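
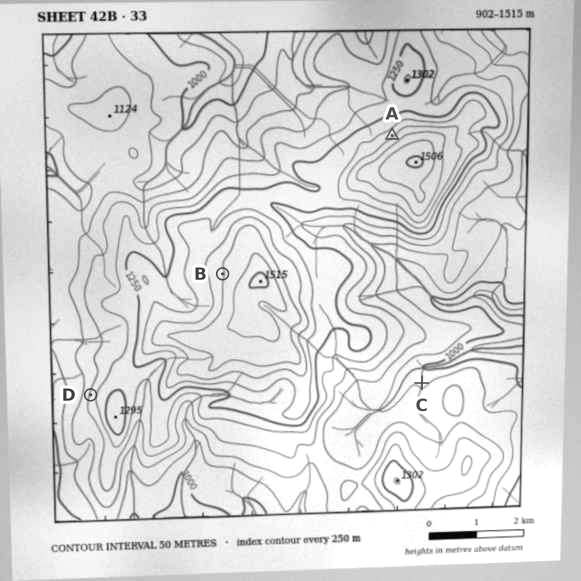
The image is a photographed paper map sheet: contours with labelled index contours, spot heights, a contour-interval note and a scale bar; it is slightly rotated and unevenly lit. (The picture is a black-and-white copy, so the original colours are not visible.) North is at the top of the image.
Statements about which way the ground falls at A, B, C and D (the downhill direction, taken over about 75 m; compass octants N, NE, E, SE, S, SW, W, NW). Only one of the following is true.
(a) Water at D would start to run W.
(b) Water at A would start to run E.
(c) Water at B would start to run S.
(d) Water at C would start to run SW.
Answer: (a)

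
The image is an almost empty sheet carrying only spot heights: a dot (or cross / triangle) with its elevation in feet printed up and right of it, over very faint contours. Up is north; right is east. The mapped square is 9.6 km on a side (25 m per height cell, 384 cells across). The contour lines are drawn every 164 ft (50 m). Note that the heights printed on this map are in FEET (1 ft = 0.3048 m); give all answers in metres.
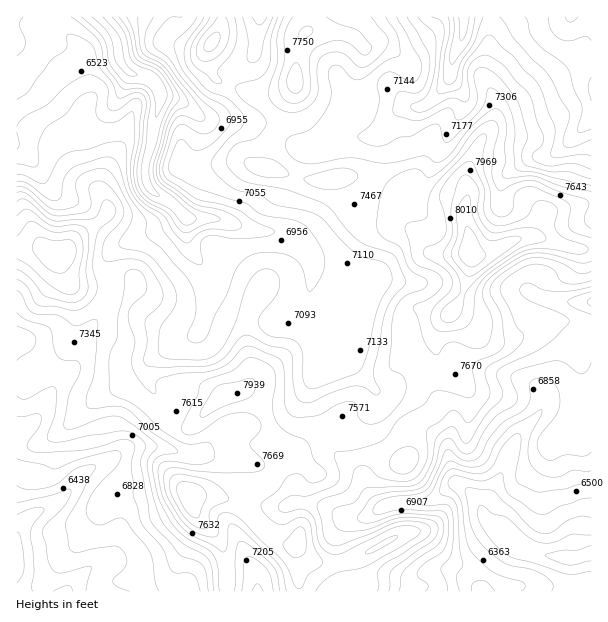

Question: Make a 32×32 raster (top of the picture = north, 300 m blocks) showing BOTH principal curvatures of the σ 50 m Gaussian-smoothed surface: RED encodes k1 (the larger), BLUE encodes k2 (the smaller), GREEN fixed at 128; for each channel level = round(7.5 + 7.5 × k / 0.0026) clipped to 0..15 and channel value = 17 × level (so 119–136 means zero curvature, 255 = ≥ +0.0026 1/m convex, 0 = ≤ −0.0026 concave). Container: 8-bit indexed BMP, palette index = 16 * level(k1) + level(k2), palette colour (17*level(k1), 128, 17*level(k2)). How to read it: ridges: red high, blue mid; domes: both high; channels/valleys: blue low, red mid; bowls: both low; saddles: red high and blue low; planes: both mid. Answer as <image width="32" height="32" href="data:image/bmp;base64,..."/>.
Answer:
<image width="32" height="32" href="data:image/bmp;base64,Qk02CAAAAAAAADYEAAAoAAAAIAAAACAAAAABAAgAAAAAAAAEAAATCwAAEwsAAAABAAAAAAAAAIAAABGAAAAigAAAM4AAAESAAABVgAAAZoAAAHeAAACIgAAAmYAAAKqAAAC7gAAAzIAAAN2AAADugAAA/4AAAACAEQARgBEAIoARADOAEQBEgBEAVYARAGaAEQB3gBEAiIARAJmAEQCqgBEAu4ARAMyAEQDdgBEA7oARAP+AEQAAgCIAEYAiACKAIgAzgCIARIAiAFWAIgBmgCIAd4AiAIiAIgCZgCIAqoAiALuAIgDMgCIA3YAiAO6AIgD/gCIAAIAzABGAMwAigDMAM4AzAESAMwBVgDMAZoAzAHeAMwCIgDMAmYAzAKqAMwC7gDMAzIAzAN2AMwDugDMA/4AzAACARAARgEQAIoBEADOARABEgEQAVYBEAGaARAB3gEQAiIBEAJmARACqgEQAu4BEAMyARADdgEQA7oBEAP+ARAAAgFUAEYBVACKAVQAzgFUARIBVAFWAVQBmgFUAd4BVAIiAVQCZgFUAqoBVALuAVQDMgFUA3YBVAO6AVQD/gFUAAIBmABGAZgAigGYAM4BmAESAZgBVgGYAZoBmAHeAZgCIgGYAmYBmAKqAZgC7gGYAzIBmAN2AZgDugGYA/4BmAACAdwARgHcAIoB3ADOAdwBEgHcAVYB3AGaAdwB3gHcAiIB3AJmAdwCqgHcAu4B3AMyAdwDdgHcA7oB3AP+AdwAAgIgAEYCIACKAiAAzgIgARICIAFWAiABmgIgAd4CIAIiAiACZgIgAqoCIALuAiADMgIgA3YCIAO6AiAD/gIgAAICZABGAmQAigJkAM4CZAESAmQBVgJkAZoCZAHeAmQCIgJkAmYCZAKqAmQC7gJkAzICZAN2AmQDugJkA/4CZAACAqgARgKoAIoCqADOAqgBEgKoAVYCqAGaAqgB3gKoAiICqAJmAqgCqgKoAu4CqAMyAqgDdgKoA7oCqAP+AqgAAgLsAEYC7ACKAuwAzgLsARIC7AFWAuwBmgLsAd4C7AIiAuwCZgLsAqoC7ALuAuwDMgLsA3YC7AO6AuwD/gLsAAIDMABGAzAAigMwAM4DMAESAzABVgMwAZoDMAHeAzACIgMwAmYDMAKqAzAC7gMwAzIDMAN2AzADugMwA/4DMAACA3QARgN0AIoDdADOA3QBEgN0AVYDdAGaA3QB3gN0AiIDdAJmA3QCqgN0Au4DdAMyA3QDdgN0A7oDdAP+A3QAAgO4AEYDuACKA7gAzgO4ARIDuAFWA7gBmgO4Ad4DuAIiA7gCZgO4AqoDuALuA7gDMgO4A3YDuAO6A7gD/gO4AAID/ABGA/wAigP8AM4D/AESA/wBVgP8AZoD/AHeA/wCIgP8AmYD/AKqA/wC7gP8AzID/AN2A/wDugP8A/4D/AJanhoSYmJeHmHWF6ZZzhsiHhoaol4WXqIaFt7iot7eodZeoloSGh3aXhmTmhWOFt6e2t6aFhXSElqenlpaEdIWFl4iXl4Z2doaVhdaClte4tnSm6Pioh6aVhoZzgpSFhYOol4eYhoaXhqfolIPnpci3dISDt/n52YZ1hHSYqYaHhHKFp6iHhYaG6aaTxqVjlKN0hYJwkYLFt3OGhpeXh4enl4OFqJeFhbjqt6aWt5eFpoaXlZSDs5Cjg4Wol4eHh4aXp3KFl4WW6KiWlpaWpoaouJaFt8q5dWGmpJaXmIeHp5aWloRyhbWjgXOFhoaYmJeFhoaWqMmUtMiWcqeoh5iWx7iHl5ZjhKW4hYaXl6iXl4aYl4eGppO1uIZylrmXmIV0p7iGdoa3p6fHdHWGloaXh4eHl5eGl5S3doaSlpenmIWGmLeWt6Z3dbfIp6eWhYaoqIaGl5iHhrinuKZ0l5eYh4WHl6i4lainpqinmJh2dIaXlIaGh4aoqJeGhXWHl5iXhnWHp5aElpaGlqepqIZ1dnaGqIeHmJeVhHV2hoeYhoaohoaYqIZ1dWV1t5eXp4Z3d3aXh4eWdZiop5eHh5eFhZaWhpenhnZ3dnamhXWGh4eHhZeHhraWl5iGl5iHmKeXdaWEl5aHh4aGhqeWdnd3h4eFl6imyMmWmIWXp6amdaeoyZWGqKiXh4Z2h8iXhoeId4aFp5Z11aV0dXWUk4KGl6enhJa5qIaHhYeGqKeGh4eHdmWUhGSU1nRzdYamuKeoqbhzlaeWh4WFl4eXl4eGh4aGdYa5xcjZ55ZkdKXIl7i4yIV0hIanosm4loaGhoaGh5iXlaeEpte0+Pfn1re4toW21aimt6ZgkXCClIV1doeoh5iXhnPHxmN1paaFdOiEY3OmycaUkJOmlpaXl4eHlod3h5eFlse2c4WXuce3x4KGp7i3hIClx6eXl4aGl6iol4aHmJSnp9mTtcmnhpeVdZeXqMeUoOunlpeoyMimlqe4p5eXp4O4xnWSk3SXhoWHh4aGt8eA16eVp6mHlnV1dYV2dnaWhIXnhod0hHOWl4iIh4aX6IDHuISGlpaGh4d2doaGl6engsjIl5eYhYOHh4eXlpT4gLW0cnSFhoaVhoeHmIaFc8eUhdeXh3eYlXd3h5i4kujCcJKnlrinpsmmhoaHl4SkkaSEx5eXh4eXh4eHh7eVcHCFqMe2loWX6Yd1lZV0l8mCgcmoh4eHh5aHh4eHxmCyprW4x5WFZIbWhWWGyZW3qZaQyZeHh4eHmIaHh6fIgJbKt6X6uJaCl7inpreouJeHt3Clp4d3d4aXl5iouIFxtpeXdJXoloGXqamXl5iXh4bIkaS3h4eHdZc="/>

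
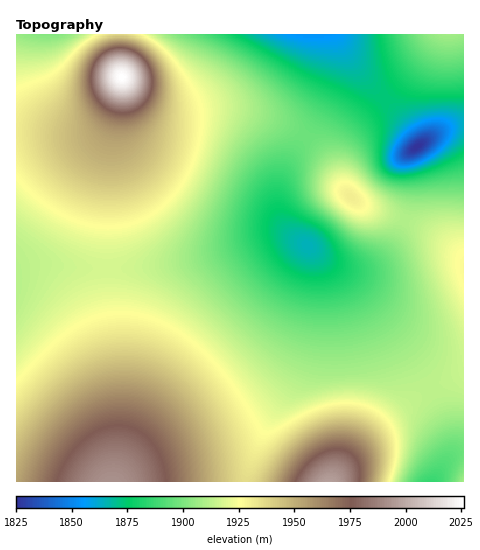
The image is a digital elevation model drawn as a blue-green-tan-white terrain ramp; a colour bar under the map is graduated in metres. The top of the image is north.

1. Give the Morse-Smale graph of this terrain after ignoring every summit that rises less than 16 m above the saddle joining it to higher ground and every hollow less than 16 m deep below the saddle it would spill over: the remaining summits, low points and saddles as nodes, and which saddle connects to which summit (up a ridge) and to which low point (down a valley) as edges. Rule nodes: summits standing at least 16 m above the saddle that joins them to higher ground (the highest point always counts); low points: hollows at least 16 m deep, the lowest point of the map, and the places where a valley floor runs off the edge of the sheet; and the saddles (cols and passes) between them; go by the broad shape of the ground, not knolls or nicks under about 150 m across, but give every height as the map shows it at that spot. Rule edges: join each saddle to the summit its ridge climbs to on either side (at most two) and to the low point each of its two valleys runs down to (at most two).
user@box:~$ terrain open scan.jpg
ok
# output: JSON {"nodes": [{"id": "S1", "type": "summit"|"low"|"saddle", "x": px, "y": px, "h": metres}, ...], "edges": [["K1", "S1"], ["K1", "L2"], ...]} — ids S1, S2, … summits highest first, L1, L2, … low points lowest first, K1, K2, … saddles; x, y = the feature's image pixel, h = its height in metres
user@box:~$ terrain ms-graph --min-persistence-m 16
{"nodes": [
{"id": "S1", "type": "summit", "x": 122, "y": 77, "h": 2026},
{"id": "S2", "type": "summit", "x": 329, "y": 481, "h": 1997},
{"id": "S3", "type": "summit", "x": 111, "y": 480, "h": 1992},
{"id": "S4", "type": "summit", "x": 351, "y": 197, "h": 1931},
{"id": "S5", "type": "summit", "x": 449, "y": 35, "h": 1908},
{"id": "L1", "type": "low", "x": 417, "y": 147, "h": 1825},
{"id": "L2", "type": "low", "x": 312, "y": 35, "h": 1854},
{"id": "L3", "type": "low", "x": 307, "y": 245, "h": 1865},
{"id": "L4", "type": "low", "x": 431, "y": 481, "h": 1886},
{"id": "L5", "type": "low", "x": 49, "y": 35, "h": 1901},
{"id": "K1", "type": "saddle", "x": 18, "y": 131, "h": 1931},
{"id": "K2", "type": "saddle", "x": 108, "y": 269, "h": 1917},
{"id": "K3", "type": "saddle", "x": 432, "y": 389, "h": 1913},
{"id": "K4", "type": "saddle", "x": 405, "y": 220, "h": 1910},
{"id": "K5", "type": "saddle", "x": 306, "y": 137, "h": 1897},
{"id": "K6", "type": "saddle", "x": 385, "y": 99, "h": 1873}],
"edges": [["K1", "S1"], ["K1", "L3"], ["K1", "L5"], ["K2", "S1"], ["K2", "S3"], ["K2", "L3"], ["K3", "S2"], ["K3", "L3"], ["K3", "L4"], ["K4", "S4"], ["K4", "L1"], ["K4", "L3"], ["K5", "S1"], ["K5", "S4"], ["K5", "L2"], ["K5", "L3"], ["K6", "S4"], ["K6", "S5"], ["K6", "L1"], ["K6", "L2"]]}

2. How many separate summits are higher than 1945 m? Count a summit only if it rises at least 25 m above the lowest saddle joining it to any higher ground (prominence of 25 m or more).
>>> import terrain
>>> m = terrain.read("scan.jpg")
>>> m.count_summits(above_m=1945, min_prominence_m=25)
1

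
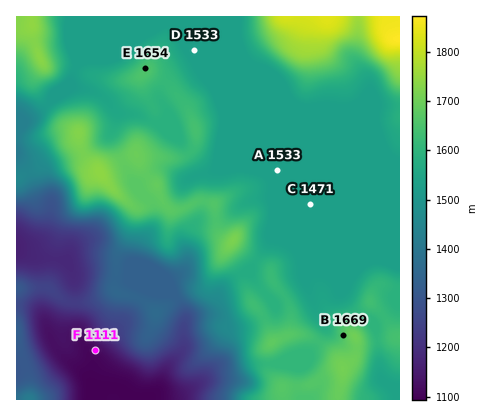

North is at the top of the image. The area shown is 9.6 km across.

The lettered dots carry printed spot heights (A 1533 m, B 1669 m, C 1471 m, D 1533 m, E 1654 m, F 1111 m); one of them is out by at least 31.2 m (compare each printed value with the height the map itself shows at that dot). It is C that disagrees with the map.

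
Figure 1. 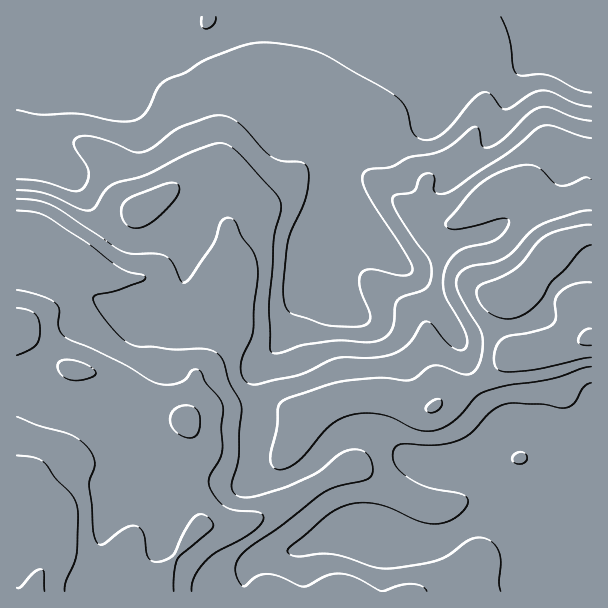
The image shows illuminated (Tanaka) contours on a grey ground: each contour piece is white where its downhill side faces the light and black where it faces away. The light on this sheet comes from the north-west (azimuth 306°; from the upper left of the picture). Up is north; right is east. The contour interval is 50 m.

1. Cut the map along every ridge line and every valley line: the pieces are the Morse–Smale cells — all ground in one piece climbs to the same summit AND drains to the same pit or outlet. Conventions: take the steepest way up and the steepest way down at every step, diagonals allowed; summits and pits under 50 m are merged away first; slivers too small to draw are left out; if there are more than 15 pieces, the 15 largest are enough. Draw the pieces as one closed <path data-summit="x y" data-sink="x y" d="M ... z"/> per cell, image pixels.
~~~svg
<path data-summit="35 591" data-sink="591 65" d="M591 16l-575 1 1 575 135 0 18-29 30-37 37 0 21-8 30-14 6-6-7-20-23 3-14-4 6-33 2-25-4-44 5-10 19-21 12-30 8-11 10-9 17-37 11-27 0-50 37 60 22 20 10 6 12-2 17-12 18-10 34-8 29-18 30-14 8-7 6-10 1-18-24-33-22-23-4-7 0-11 8-21 9-10 13-8 11 0 27 12 13 0z"/><path data-summit="591 338" data-sink="591 65" d="M551 54l-11 0-13 8-13 18-4 13 0 11 4 7 22 23 24 33-1 18-6 10-8 7-30 14-29 18-34 8-18 10-17 12-12 2-10-6-22-20-37-60 0 50-11 27-17 37-14 15-16 35-19 21-5 10 4 44-7 59 13 3 21-3-2-20 17-32 8-10 24-13 22-6 32 0 30 11 13 1 18-13 33-14 32-26 55-8 25-12 0-270-14 0z"/><path data-summit="35 591" data-sink="591 467" d="M528 424l-19 2-9 4-8 8-17 21 0 6 7 11-35-1-36-15-24-21-15-7-19 0-9 2-8 5-22 23-26 15 0 5 6 12 0 4-6 6-30 14-21 8-37 0-30 37-18 28 439 1 1-134-22-10-28-20z"/><path data-summit="591 338" data-sink="591 467" d="M591 337l-36 13-43 6-32 26-33 14-18 13-13-1-30-11-32 0-22 6-24 13-8 10-17 32 0 10 3 9 13-5 15-10 22-23 17-7 24 1 10 6 24 21 42 16 29 0-7-11 0-6 25-29 15-6 13 0 11 3 31 21 21 9z"/>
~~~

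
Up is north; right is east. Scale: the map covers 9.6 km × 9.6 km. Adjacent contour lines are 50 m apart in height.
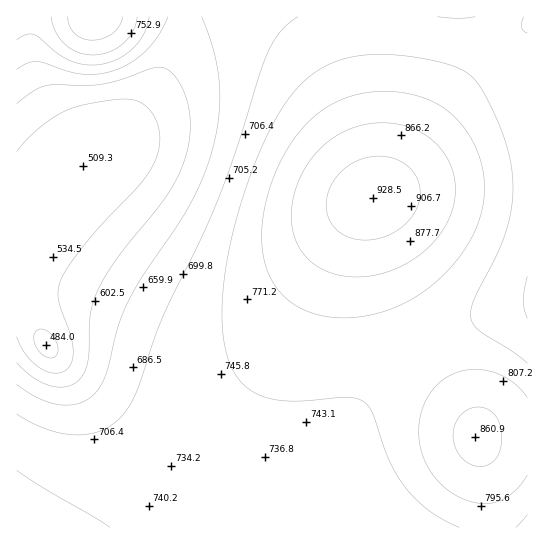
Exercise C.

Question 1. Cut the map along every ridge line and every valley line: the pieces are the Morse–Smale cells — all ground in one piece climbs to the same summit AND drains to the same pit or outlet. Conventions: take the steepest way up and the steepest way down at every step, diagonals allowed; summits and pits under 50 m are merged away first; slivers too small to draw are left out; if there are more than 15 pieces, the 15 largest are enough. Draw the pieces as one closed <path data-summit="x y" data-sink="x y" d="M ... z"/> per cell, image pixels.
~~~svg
<path data-summit="373 198" data-sink="46 345" d="M527 16l-346 1-2 21-10 27-9 17-40 57-13 12-33 22-28 30-13 4-17 0 1 321 339-1-5-10-7-24-1-35 4-21 6-19 20-32 25-25 33-22 38-18 29-9 30-6z"/><path data-summit="475 437" data-sink="46 345" d="M527 307l-29 5-29 9-38 18-33 22-25 25-20 32-6 19-4 21 0 25 2 16 12 29 171-1z"/><path data-summit="90 17" data-sink="46 345" d="M181 16l-165 1 1 190 16 0 13-4 28-30 33-22 13-12 40-57 9-17 10-27z"/>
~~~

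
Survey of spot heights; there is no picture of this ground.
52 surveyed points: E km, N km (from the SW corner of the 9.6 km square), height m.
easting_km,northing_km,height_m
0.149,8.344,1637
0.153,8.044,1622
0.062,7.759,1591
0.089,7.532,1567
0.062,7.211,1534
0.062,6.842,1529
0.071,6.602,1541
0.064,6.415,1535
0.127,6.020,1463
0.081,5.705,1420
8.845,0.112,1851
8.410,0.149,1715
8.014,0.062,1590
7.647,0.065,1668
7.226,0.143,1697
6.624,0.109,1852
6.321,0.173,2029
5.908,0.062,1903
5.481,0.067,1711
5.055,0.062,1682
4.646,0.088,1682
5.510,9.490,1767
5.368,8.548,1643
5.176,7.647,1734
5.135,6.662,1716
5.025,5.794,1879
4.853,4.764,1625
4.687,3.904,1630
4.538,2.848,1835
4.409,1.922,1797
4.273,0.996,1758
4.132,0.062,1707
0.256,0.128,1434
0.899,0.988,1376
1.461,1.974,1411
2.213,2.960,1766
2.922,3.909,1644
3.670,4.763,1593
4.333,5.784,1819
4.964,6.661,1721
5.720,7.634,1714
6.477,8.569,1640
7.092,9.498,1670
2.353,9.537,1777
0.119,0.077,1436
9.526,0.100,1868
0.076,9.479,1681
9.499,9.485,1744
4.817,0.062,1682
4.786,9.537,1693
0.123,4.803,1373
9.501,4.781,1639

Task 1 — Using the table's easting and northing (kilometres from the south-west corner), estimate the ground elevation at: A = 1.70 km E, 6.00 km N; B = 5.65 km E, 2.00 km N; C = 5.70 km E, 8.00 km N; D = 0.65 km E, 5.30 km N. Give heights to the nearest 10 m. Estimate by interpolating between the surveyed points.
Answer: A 1590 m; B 1850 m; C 1650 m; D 1470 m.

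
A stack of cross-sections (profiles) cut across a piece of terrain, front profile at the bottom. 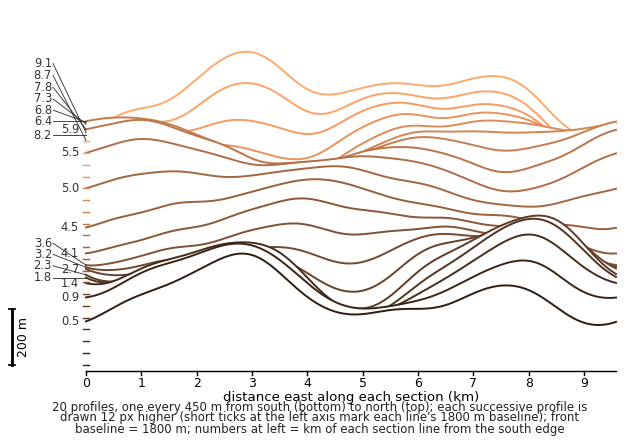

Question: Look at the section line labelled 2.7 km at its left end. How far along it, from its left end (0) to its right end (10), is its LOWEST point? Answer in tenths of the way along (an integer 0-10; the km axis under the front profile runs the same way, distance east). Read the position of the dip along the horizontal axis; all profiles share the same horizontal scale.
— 5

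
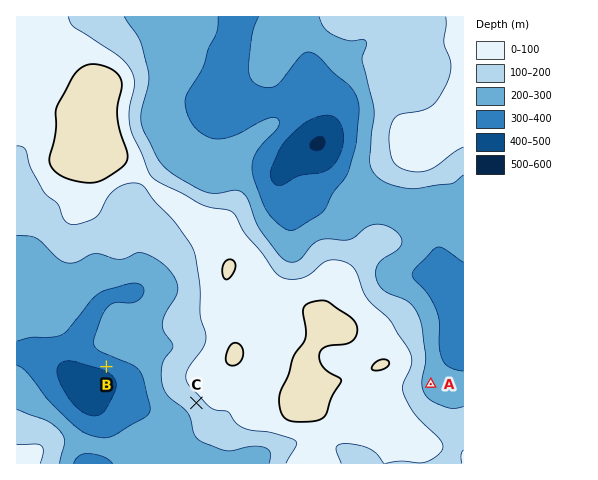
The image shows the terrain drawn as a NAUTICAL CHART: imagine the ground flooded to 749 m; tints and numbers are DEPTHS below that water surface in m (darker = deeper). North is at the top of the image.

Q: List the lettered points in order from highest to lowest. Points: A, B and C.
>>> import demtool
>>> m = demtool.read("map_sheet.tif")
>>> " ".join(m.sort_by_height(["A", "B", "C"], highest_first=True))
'C A B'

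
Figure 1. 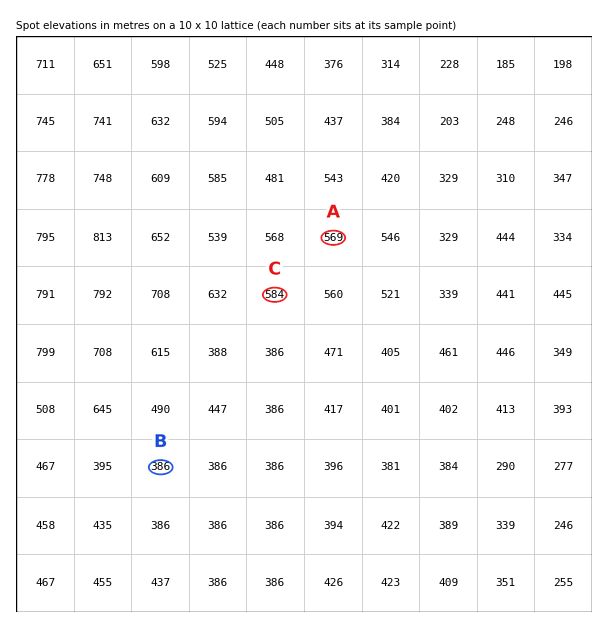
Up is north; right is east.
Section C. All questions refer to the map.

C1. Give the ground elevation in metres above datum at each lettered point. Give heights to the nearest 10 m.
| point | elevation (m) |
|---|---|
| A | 570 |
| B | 390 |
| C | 580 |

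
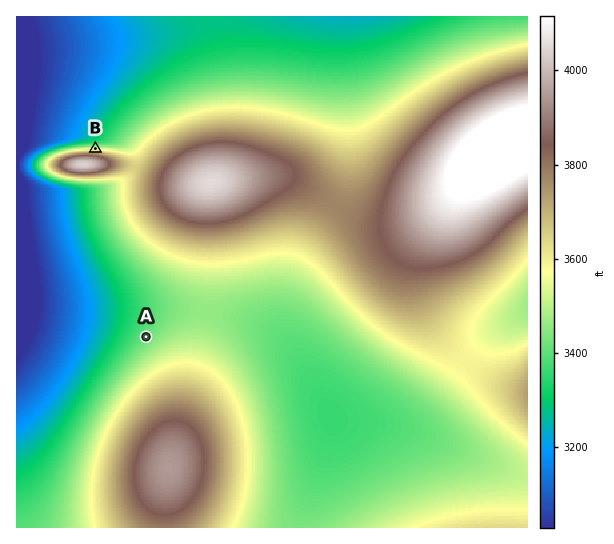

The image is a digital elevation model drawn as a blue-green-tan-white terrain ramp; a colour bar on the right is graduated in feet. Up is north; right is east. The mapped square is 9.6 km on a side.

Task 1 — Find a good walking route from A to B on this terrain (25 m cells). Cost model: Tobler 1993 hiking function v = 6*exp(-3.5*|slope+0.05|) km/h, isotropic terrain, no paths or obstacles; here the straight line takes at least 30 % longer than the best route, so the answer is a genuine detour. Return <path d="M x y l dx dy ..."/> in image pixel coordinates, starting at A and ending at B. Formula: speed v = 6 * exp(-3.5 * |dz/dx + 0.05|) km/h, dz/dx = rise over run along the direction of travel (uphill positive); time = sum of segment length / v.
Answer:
<path d="M146 337l0-76-15-30 0-57-6-13-3-3-19-9-8 0"/>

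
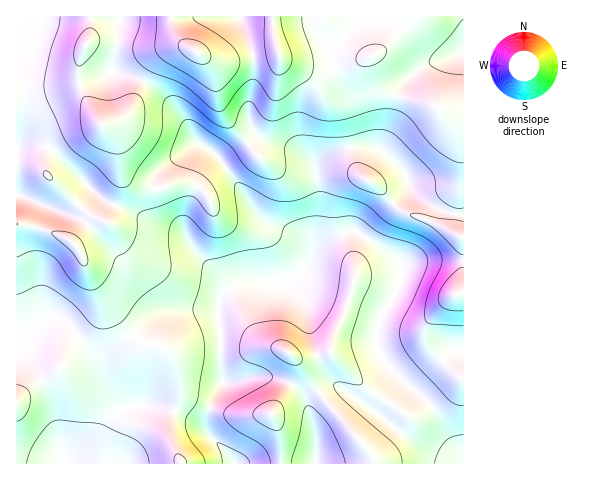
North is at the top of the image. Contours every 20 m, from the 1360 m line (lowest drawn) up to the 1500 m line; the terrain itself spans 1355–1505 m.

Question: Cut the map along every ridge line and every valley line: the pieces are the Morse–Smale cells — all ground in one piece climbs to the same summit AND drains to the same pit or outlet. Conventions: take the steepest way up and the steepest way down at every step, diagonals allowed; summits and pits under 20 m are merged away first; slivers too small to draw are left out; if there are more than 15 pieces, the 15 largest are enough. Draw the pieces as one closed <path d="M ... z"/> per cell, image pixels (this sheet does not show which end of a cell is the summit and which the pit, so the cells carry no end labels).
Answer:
<path d="M463 16l-447 1 1 447 217 0-6-10-22-24 0-11 5-15 13-21-3-9 0-41-3-21 2-13 9-9 20-8 28 2 13-2 16-15 13-20 11-8 18-7 8 0 7 3 39 30-4 23-20 38-2 20 5 10 13 16 37 33 19 35 14 14z"/><path d="M356 232l-15 2-16 8-10 10-9 15-21 17-36-2-20 8-9 9-2 13 3 21 0 41 3 9-13 21-5 15 0 11 29 34 46-1-1-29-8-21 22-35 2-16-3-5 10 10 19 30 49 56 4 11 89-1 0-8-14-15-19-35-37-33-16-23 0-23 20-38 4-23-12-11z"/><path d="M295 359l1 12-2 7-22 35 8 21 1 29 93 1-3-11-49-56-19-30z"/>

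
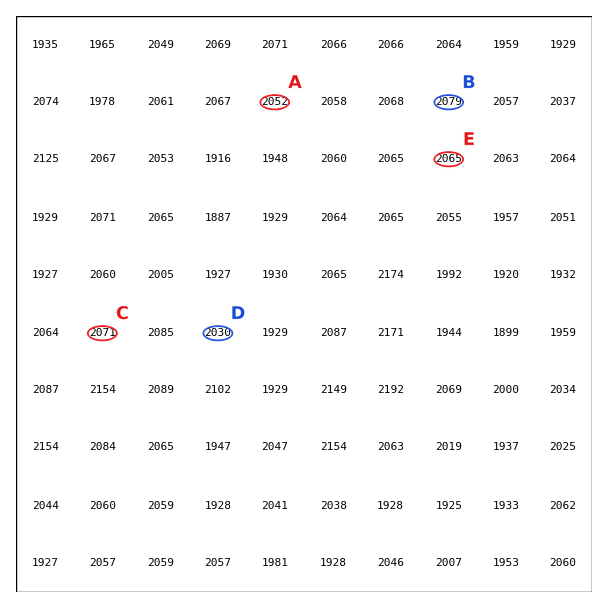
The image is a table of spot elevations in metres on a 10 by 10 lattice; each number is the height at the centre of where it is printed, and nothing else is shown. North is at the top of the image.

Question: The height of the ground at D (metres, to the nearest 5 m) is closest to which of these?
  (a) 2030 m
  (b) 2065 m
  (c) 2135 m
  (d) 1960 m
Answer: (a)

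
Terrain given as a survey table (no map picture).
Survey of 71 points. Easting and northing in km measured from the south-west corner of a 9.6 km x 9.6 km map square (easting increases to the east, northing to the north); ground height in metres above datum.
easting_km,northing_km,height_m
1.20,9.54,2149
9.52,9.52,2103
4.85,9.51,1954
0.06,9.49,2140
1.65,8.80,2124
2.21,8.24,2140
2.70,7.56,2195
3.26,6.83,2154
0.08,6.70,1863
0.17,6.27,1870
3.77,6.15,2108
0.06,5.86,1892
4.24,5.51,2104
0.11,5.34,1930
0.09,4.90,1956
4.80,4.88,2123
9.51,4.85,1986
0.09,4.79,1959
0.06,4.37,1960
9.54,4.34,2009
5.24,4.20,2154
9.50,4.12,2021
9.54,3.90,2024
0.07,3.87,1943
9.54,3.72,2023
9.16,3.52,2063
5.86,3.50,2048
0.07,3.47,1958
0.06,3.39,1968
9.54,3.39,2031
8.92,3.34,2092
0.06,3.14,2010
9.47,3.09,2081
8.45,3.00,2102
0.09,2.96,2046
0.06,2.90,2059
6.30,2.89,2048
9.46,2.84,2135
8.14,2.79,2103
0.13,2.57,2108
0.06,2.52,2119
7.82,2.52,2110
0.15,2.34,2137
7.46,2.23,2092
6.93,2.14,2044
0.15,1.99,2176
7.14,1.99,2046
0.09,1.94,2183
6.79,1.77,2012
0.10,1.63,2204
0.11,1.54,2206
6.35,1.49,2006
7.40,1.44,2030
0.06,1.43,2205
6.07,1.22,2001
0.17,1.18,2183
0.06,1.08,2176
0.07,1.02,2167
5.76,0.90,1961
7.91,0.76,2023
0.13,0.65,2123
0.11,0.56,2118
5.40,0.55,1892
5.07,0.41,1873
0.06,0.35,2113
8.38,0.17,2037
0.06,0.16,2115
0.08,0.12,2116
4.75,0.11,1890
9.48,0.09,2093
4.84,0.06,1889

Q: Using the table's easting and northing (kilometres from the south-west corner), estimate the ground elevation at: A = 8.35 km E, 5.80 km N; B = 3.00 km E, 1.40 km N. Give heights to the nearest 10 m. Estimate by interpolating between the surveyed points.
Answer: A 1940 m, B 2030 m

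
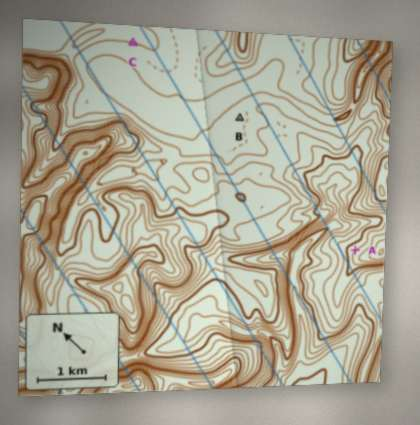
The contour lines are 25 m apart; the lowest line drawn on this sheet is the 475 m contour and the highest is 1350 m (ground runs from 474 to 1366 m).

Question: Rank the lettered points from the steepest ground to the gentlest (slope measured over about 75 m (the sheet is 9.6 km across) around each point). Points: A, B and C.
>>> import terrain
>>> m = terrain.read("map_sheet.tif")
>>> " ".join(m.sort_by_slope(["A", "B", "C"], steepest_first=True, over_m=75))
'A C B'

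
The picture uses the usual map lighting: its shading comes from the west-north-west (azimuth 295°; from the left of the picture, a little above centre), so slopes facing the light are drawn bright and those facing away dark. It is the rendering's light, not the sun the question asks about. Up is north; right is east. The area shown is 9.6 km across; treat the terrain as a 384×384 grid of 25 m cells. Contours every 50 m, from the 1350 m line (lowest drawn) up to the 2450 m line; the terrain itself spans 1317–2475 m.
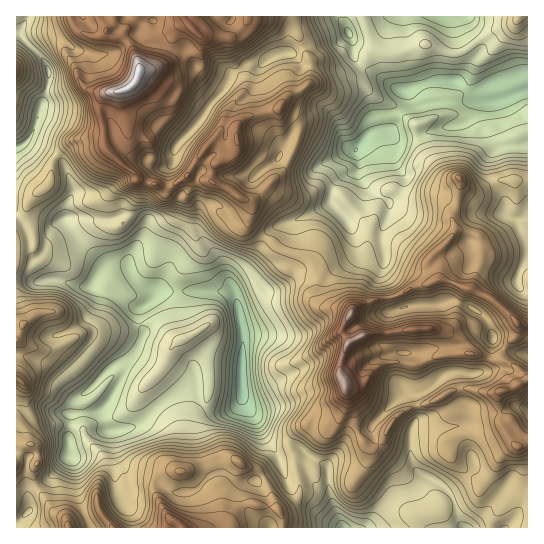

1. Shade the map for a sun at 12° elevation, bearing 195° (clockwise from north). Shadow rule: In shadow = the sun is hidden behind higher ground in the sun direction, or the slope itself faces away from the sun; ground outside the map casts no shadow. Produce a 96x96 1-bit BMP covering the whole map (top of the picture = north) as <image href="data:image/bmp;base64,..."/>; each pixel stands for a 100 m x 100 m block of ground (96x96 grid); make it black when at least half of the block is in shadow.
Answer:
<image width="96" height="96" href="data:image/bmp;base64,Qk2+BAAAAAAAAD4AAAAoAAAAYAAAAGAAAAABAAEAAAAAAIAEAAATCwAAEwsAAAIAAAAAAAAA////AAAAAAAAOD+B8AAAgAAAAAAAeH+D+EADAAAAAAAAeP+P+MAfAAAAAAAB+P+P/YA+AAAAAAAD+P8f/YJ8AAAAAAAH+f4//Z/4AAAAAAAH+fw//D/4AAAAAAAP//w/+D/4AAAAAAAH//w/+D/4AAAAAAAH//wf8A/4AAAAAAAD//wAcAP4AAAAAAAD//wD4A/4AAAAAACP//wHwD/4AAAAAACP////8H/4AAAAAAAP///////4AAAAAAAH///////AAAAAAAB////////AAGAAAAd////////AAGAAAAI////////AAGAAAAF////////AACwAAAN////////8AA4AAAcf///////+AAcAAB8f///////+AAfAAA8Pj//////OAAP4AAcHh/5///+BgAP+AAAHA/wf//+AAAH/gAACAfwP//8AAAHn//hgAdwH//8AA4DH//7wAMwH//8AB+AD///wAA4D//4AR+AB///wAAYB//4AB/AAYf/wAAIA//5AB//wAA9wAAAAH//4A//gAZ9gAAAAB//8APAAD+8fAAAAAf/+ABAAD+AfgAAAAP/4wgAAD+AEOAAHAP8A4/gAH8AAHAAPwfwAc//8n8AAH74P8fgAOf///4PgH/+P//AAGP///4fwP//n/+AAA////w///////8AAB////h////z7/8AAP///+D////gz/8AA//5/4P////gB/4AD//+fwf////gAf4AD///gH/9///AAD4AB///4f/9//+AAAwAAP//3//8//8AAAAAAH//j//8//4AAAAAAH//h//8f/AAAAAAAD//wH/8f/AAAAAAAD//8Bj8P/AAAAAAYD//+AH8H+AAAAAA4D///AH8H+AAAAADwP///gP8D+AAAAAHwf///w/8D8AAAAAD///////8B4AAAAABn////P/8AwAAAAAAD///+H/8AAAAAAAAB///4H/8AAAAAAAAA/P/gD/8AAAAAAAAAeP/gAPAAAAAAADgGM//gAOAAAAAAAPwPP//gA0AAAAA4A/wf///gB4CAAAD+H/8P///4D4CwgAH/H//P///v///wAAf/gD/v///n///4AA//gAnn///n//98AB//hADg///j///8AD+/wABAP//////8AHAf4AAAH/////84AGAf8DAAD8////8Q8ADP+DAAAMf///8A+ADD/DAAAAeH//8AeAAA/HAAAAOD//8AOAAAf8AAAAH5//8AMAAAP/ABgAD///8AAAAAP/wBgAD///8AAAAAH//AAAD///8AAAAAD//gAAf///8AAAAAB//wAA/+f/8AB/AAB//4CB/g//8ED/wAA////zwAf/8OD/wAA////jAAH/0cH/wAAf///4AAD/j8H/3gAf///wAAA/D8P/38AH///wAAAeD4P//+AB///wAAAMD4f//+AAf//wAAAADwcD/8AAD//wAA4ADwAA/8AAAN/wAH4ADwACf4AYAB/wAP4ABwDgf4J4AD/gH//ABwHN/wX4AD/gP//AAwGJ3wP4AD/gP//AA="/>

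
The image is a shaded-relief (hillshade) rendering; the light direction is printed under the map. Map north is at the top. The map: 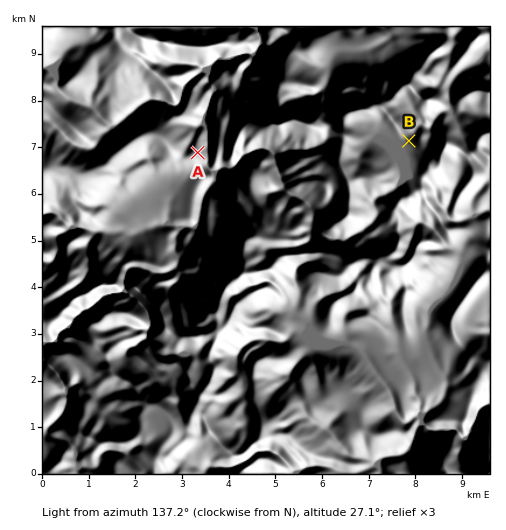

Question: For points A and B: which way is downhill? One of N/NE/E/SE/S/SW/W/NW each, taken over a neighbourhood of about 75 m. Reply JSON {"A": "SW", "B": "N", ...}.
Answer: {"A": "E", "B": "NE"}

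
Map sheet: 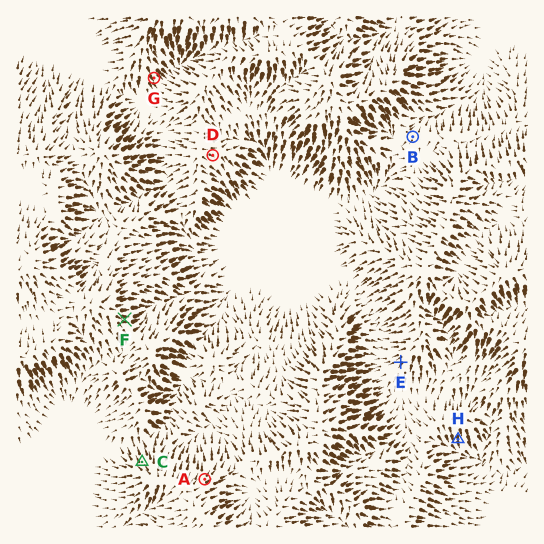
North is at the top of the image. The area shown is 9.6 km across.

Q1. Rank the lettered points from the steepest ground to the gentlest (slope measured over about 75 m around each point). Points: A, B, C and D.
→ C A D B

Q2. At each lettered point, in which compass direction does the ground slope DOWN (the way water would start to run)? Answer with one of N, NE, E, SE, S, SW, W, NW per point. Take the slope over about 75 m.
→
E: SW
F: E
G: SE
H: S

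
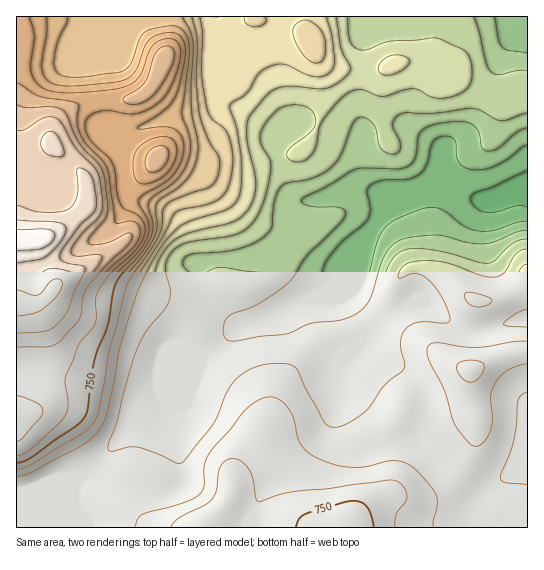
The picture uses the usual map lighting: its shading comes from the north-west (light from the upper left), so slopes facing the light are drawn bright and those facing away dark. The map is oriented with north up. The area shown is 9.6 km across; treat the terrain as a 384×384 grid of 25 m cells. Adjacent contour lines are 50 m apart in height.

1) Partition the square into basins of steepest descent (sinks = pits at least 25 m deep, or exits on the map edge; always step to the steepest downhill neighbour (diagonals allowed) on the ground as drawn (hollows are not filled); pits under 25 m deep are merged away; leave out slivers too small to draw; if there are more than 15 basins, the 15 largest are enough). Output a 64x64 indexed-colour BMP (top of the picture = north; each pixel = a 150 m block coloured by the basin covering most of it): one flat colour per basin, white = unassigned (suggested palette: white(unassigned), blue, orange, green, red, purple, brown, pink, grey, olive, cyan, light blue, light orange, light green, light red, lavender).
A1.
<image width="64" height="64" href="data:image/bmp;base64,Qk12CAAAAAAAAHYAAAAoAAAAQAAAAEAAAAABAAQAAAAAAAAIAAATCwAAEwsAABAAAAAAAAAA////ALR3HwAOf/8ALKAsACgn1gC9Z5QAS1aMAMJ34wB/f38AIr28AM++FwDox64AeLv/AIrfmACWmP8A1bDFABERERERERERERERERERERERERERESIiIiIiIiIiIiIiEREREREREREREREREREREREREREREiIiIiIiIiIiIiIRERERERERERERERERERERERERERERIiIiIiIiIiIiIhERERERERERERERERERERERERERERESIiIiIiIiIiIiERERERERERERERERERERERERERERERERERESIiIiIiIREREREREREREREREREREREREREREREREREREiIiIiIhERERERERERERERERERERERERERERERERERERIiIiIiERERERERERERERERERERERERERERERERERERESIiIiIRERERERERERERERERERERERERERERERERERERIiIiIhERERERERERERERERERERERERERERERERERERESIiIiERERERERERERERERERERERERERERERERERERERIiIiIRERERERERERERERERERERERERERERERERERERESIiIhERERERERERERERERERERERERERERERERERERERIiIiEREREREREREREREREREREREREREREREREREREREiIiIREREREREREREREREREREREREREREREREREREREiIiIhERERERERERERERERERERERERERERERERERERESIiIiERERERERERERERERERERERERERERERERERERERIiIiIREREREREREREREREREREREREREREREREREREREiIiIhERERERERERERERERERERERERERERERERERERESIiIiERERERERERERERERERERERERERERERERERERERIiIiIRERERERERERERERERERERERERERERERERERERERIiIhERERERERERERERERERERERERERERERERERERERERIiERERERERERERERERERERERERERERERERERERERERERERERERERERERERERERERERERERERERERERERERERERERERERERERERERERERERERERERERERERERERERERERERERERERERERERERERERERERERERERERERERERERERERERERERERERERERERERERERERERERERERERERERERERERERERERERERERERERERERERERERERERERERERERERERERERERERERERERERERERERERERERERERERERERERERERERERERERERERERERERERERERERERERERERERERERERERERERERERERERERERERERERERERERERERERERERERERERERERERERERERERERERERERERERERERERERERERERERERERERERERERERERERERERERERERERERERERERERERERERERERERERERERERERERERERERERERERERERERERERERERERERERERERERERERERERERERERERERERERERERERERERERERERERERERERERERERERERERERERERERERERERERERERERERERERERERERERERERERERERERERERERERERERERERERERERERERERERERERERERERERERERERERERERERERERERERERERERERERERERERERERERERERERERERERERERERERERERERERERERERERERERERERERERERERERERERERERERERERERERERERERERERERERERERERERERERERERERERERERERERERERERERERERERERERERERERERERERERERERERERERERERERERERERERERERERERERERERERERERERERERERERERERERERERERERERERERERERERERERERERERERERERERERERERERERERERERERERERERERERERERERERERERERERERERERERERERERERERERERERERERERERERERERERERERERERERERERERERERERERERERERERERERERERERERERERERERERERERERERERERERERERERERERERERERERERERERERERERERERERERERERERERERERERERERERERERERERERERERERERERERERERERERERERERERERERERERERERERERERERERERERERERERERERERERERERERERERERERERERERERERERERERERERERERERERERERERERERERERERERERERERERERERERERERERERERERERERERERERERERERERERERERERERERERERERERERERERERERERERERERERERERMzMxERERERERERERERERERERERERERERERERERERETMzMzMRERERERERERERERERERERERERERERERERERETMzMzMxERERERERERERERERERERERERERERERERERETMzMzMzEREREREREREREREREREREREREREREREREREzMzMzMzMRERERERERERERERERERERERERERERERERETMzMzMzMxERERERERERERERERERERERERERERERERERMzMzMzMzERERERERERERERERERERERERERERERERERETMzMzMzMRERERERERERERERERERERERERERERERERERMzMzMzMxEREREREREREREREREREREREREREREREREREzMzMzMz"/>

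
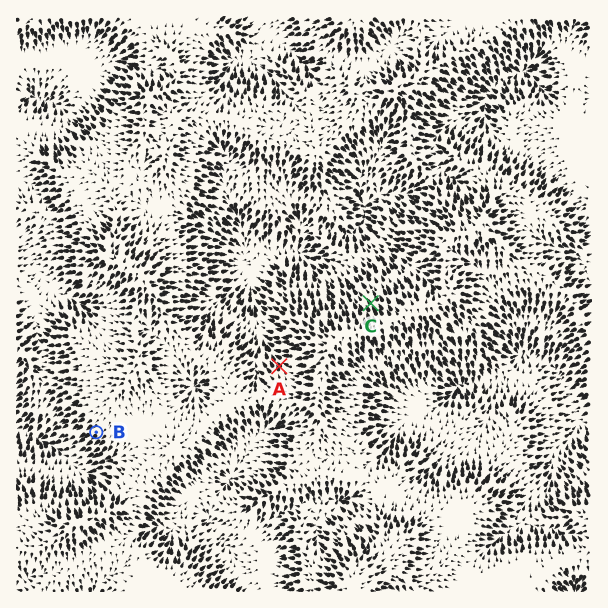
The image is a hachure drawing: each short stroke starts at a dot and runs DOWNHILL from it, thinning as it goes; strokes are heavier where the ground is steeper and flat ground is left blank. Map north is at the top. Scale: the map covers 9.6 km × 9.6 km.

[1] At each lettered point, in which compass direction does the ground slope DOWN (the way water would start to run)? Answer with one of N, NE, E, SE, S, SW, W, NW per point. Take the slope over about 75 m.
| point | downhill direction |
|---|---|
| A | NW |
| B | SW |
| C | NW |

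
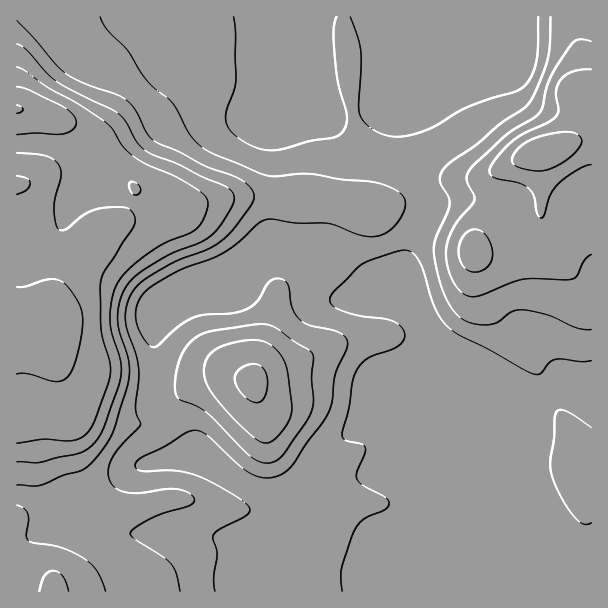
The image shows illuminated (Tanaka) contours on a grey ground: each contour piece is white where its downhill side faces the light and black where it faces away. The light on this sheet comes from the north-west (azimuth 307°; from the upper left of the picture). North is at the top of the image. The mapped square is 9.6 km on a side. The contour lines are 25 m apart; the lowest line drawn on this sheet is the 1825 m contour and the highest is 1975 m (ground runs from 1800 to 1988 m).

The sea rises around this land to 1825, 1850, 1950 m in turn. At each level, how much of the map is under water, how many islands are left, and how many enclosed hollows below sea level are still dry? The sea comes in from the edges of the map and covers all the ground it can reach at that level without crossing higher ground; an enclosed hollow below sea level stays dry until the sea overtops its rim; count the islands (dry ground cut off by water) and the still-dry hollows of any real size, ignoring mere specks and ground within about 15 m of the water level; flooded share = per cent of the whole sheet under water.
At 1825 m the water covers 27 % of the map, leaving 0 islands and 0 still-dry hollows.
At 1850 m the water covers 51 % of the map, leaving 0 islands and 0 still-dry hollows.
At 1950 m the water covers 92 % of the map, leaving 0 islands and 0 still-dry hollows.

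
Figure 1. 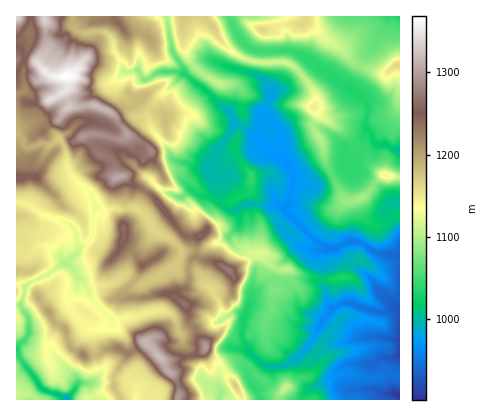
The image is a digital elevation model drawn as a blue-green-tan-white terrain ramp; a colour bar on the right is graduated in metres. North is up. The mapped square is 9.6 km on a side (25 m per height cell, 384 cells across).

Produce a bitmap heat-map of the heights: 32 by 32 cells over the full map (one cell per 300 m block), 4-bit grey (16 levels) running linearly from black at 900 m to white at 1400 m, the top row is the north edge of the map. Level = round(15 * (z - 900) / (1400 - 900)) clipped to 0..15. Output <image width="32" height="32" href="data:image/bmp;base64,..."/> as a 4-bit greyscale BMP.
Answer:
<image width="32" height="32" href="data:image/bmp;base64,Qk12AgAAAAAAAHYAAAAoAAAAIAAAACAAAAABAAQAAAAAAAACAAATCwAAEwsAABAAAAAAAAAAAAAAABEREQAiIiIAMzMzAERERABVVVUAZmZmAHd3dwCIiIgAmZmZAKqqqgC7u7sAzMzMAN3d3QDu7u4A////AGZURmeIeIunZnVFZEMiERBkVmVniHibhmd0VVVDIiERVXdnd4iKy5d3VENEQyIhEVZ3iYiZnMuqhlREMzMyIRFWd5mJmcy5q5VEVEMzMiIRVniHd4m8uZqWRFVEMzIhEWaJh3d4iZmpd1RVRDIyIiFnmHd3iIiJqYdUVVQyIiIReId3eJmZq6mJdFVVQyIiEXeHd3iJiZqYiZVVVUMzMiGId3eJiJiImJqmVmVDNDIhiHZnipmqmJmql2ZTMjMzIYh3d4iqmZiZh2ZmQiIiIiGId3d4qpiJqoZVZDIiIiMyiHd3eKqImpmGRFMyI0M0M4h4iHeJiamHVDRDIjRVRDOIiYd4iJqWZUQzMiI0VmVDmZmHiqqpdkQzRDIiI1VVRKqYeKvLmIVDMzQzIiNURWaqmImruqp1QzMzMyI0VEVVmZmZu7u7ZlMzMiIjRVRERJmYq7u7uXdkMzIiI1ZURESaqqu7u5iHZlMyIiRWVURFmay7u7mIiHZDMyI0Z2VEVarM3MuYiIh1QzMzRndVRFWqzdyoiIh3VEVUMzVmVERWrN3tqHdndkVmVDM1ZURFZ6zd7ah3ZlVWVERFVlRFVne83d25eHh2ZUVmVlVFVmVnq8y7qIiJd3ZnVVVVVmZVVarLqZiZmXeHhlZ3d3dmVVXL25maqYhoiIVWd3iGVVVU"/>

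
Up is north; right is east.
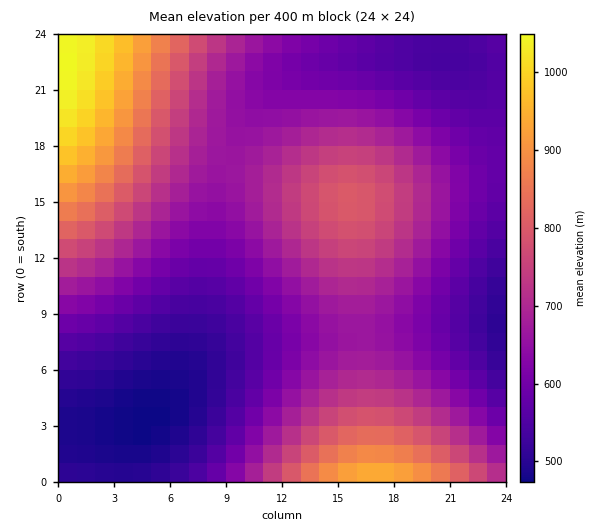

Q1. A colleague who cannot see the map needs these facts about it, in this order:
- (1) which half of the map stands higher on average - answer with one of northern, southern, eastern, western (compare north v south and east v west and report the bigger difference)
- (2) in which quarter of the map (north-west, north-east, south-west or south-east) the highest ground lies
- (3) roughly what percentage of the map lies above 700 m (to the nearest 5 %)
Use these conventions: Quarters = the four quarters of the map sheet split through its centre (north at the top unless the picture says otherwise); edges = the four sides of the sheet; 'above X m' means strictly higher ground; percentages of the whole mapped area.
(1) Taken as a whole, the northern half is higher than the southern.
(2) The highest point lies in the north-west quarter of the map.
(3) Ground above 700 m makes up about 30 % of the sheet.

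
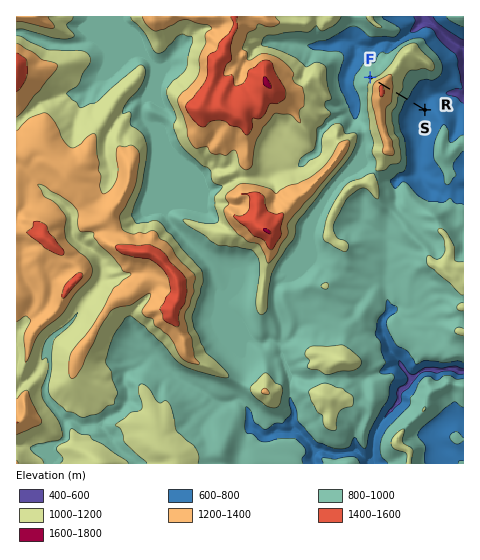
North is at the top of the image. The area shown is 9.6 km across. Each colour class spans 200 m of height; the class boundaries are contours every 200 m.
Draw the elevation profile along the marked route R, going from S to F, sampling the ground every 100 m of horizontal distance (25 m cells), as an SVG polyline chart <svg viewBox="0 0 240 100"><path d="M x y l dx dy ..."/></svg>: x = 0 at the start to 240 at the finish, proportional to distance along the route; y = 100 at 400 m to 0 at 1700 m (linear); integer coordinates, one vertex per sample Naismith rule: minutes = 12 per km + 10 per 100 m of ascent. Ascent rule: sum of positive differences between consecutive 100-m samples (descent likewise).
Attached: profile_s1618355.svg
<svg viewBox="0 0 240 100"><path d="M0 81l18 0 17-1 18-3 17-5 18-6 17-8 18-9 17-10 18-9 17-5 18 0 18 12 17 15 12 7"/></svg>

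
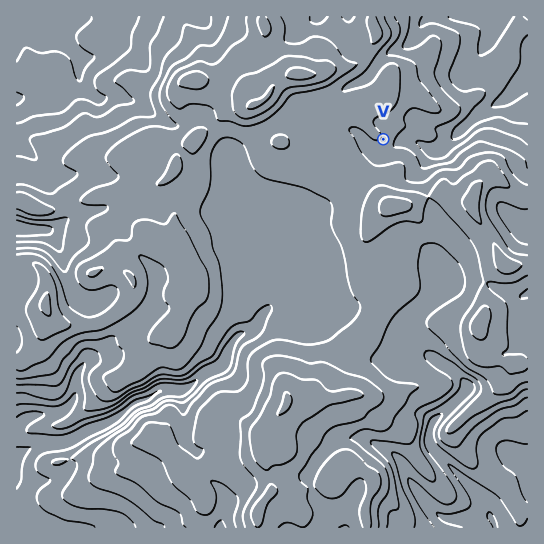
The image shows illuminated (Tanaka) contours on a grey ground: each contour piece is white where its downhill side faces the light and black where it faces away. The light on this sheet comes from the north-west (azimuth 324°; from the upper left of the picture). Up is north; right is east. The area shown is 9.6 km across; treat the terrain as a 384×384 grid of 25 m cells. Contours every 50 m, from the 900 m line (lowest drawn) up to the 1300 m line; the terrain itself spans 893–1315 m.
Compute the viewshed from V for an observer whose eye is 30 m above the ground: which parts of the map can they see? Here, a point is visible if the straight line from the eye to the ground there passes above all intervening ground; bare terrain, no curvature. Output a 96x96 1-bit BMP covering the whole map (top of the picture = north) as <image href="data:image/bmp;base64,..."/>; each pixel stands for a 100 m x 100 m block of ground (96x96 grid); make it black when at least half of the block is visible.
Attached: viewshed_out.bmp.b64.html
<image width="96" height="96" href="data:image/bmp;base64,Qk2+BAAAAAAAAD4AAAAoAAAAYAAAAGAAAAABAAEAAAAAAIAEAAATCwAAEwsAAAIAAAAAAAAA////AAAAAAAAAAAAAAAAAAAAAAAAAAAAAAAAAAAAAAAAAAAAAAAAAAAAAAAAAAAAAAAAAAAAAAAAAAAAAAAAAAAAAAAAAAAAAAAAAAAAAAAAAAAAAAAAAAAAAAAAAAAAAAAAAAAAAAAAAAAAAAAAAAAAAAAAAAAAAAAAAAAAAAAAAAAAAAAAAAAAAAAAAAAAAAAAAAAAAAAAAAAAAAAAAAAAAAAAAAAAAAAAAAAAAAAAAAAAAAAAAAAAAAAAAAAAAAAAAAAAAAAAAAAAAAAAAAAAAAAAAAAAAAAAAAAAAAAAAAAAAAAAAAAAAAAAAAAAAAAAAAAAAAAAAAAAAAAAAAAAAAAAAAAAAAAAAAAAAAAAAAAAAAAAAAAAAAAAAAAAAAAAAAAAAAAAAAAAAAAcAAAAAAAAAAAAAAA4AAAAAAAAAAAAAAB4AAAAAAAAAAAAAABwAAAAAAAAAAAAAABgAAAAAAAAAAAAAAAAAAAAAAAAAAAAAAAAAAAAAAAAAAAAAAAAAAAAAAAAAAAAAAAAAAAAAAAAAAAAAAAAAAAAAAAAAAAAAAAAAAAAAAAAAAAAAAAAAAAAAAAAAAAAAAAAAAAAAAAAAAAAAAAAAAAAAAABAAAAAAAAAAAAAAADAAAAAAAAAAAAAAADAAAAAAAAAAAAAAADAAAAAAAAAAAAAAAHAAAAAAAAAAAAAAAGAAAAAAAAAAAAAAACAAAAAAAAAAAAAAACAAIAAAAAAAAAAAACAAIAAAAAAAAAAAAGAAYAQAAAAAAAAAAGA44AwAAAAAAAAAAMAPgAwAAAAAAAADD4AOABwAAAAAAAACAAAAABwAAAAAAAAAAAAAAPwAAAAAAAAAAAAAAfwAAAAAAAAAAAAAA5wAAAAAAAAAAAAABjwAAAAAAAAAAAAAADwAAAAAAAAAAAAAADgAAAAAAAAAAAAAADgAAAAAAAAAAAAAADgAAAAAAACAAAAAADgAAAAAAA2AAAAAADgAAAAB/g/AAAAAABwAAAAD///AAAAAAAwAAAAP//PAAAAAAAwAAAAP//PgAAAAAAQAAAAf4fvwAAAAAAAAAAA/8P/4AAAAAAAAAHx/+H/4AAAAAAAAAf5//H/4AAAAAAAAAf5//n/4AAAAAAAAAf///3/8AAAAAAAAA//////4AAAAAAAAA////+PwAAAAAAAAA////8HwAAAAAAAAA////+D4AAAAAAABwf////h8AAAAAAAB//////w+AAAAAAAB/7////gPMAAAAAAA//x///AD8AAAAAAAf/gA/8AA8AAAAAAAH/AAP4AAMAAAAAAAD/gABwAAAAAAAAAAD/4AIgAAAAAAAAAAB/8AYAAAAAAAAAAAAP/AYAAAAAAAAAAAAAPwAAAAAAAAAAAAAAD4AAAAAAAAAAAAAAAMAAAAAAAAAAAAAAAGAAAAAAAAAAAAAAACAAAAAAAAAAAAAAADAAAAAAAAAAAAAAABgAAAAAAAAAAAAAABgAAAAAAAAAAAAAACAAAAAAAAAAAAAAAAAAAAAAAAAAAAAAAAAAAAA="/>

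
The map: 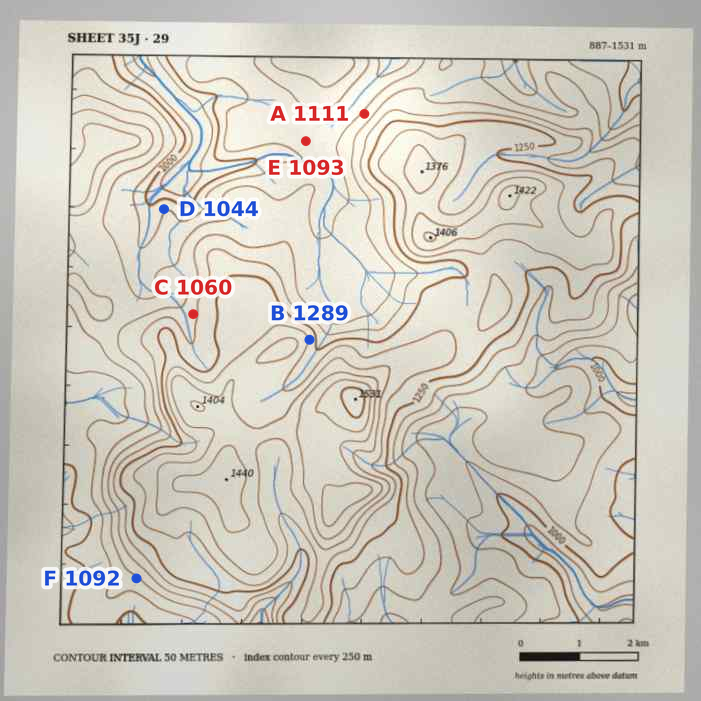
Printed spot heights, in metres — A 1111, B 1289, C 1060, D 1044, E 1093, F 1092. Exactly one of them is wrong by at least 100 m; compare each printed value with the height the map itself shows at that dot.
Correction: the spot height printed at C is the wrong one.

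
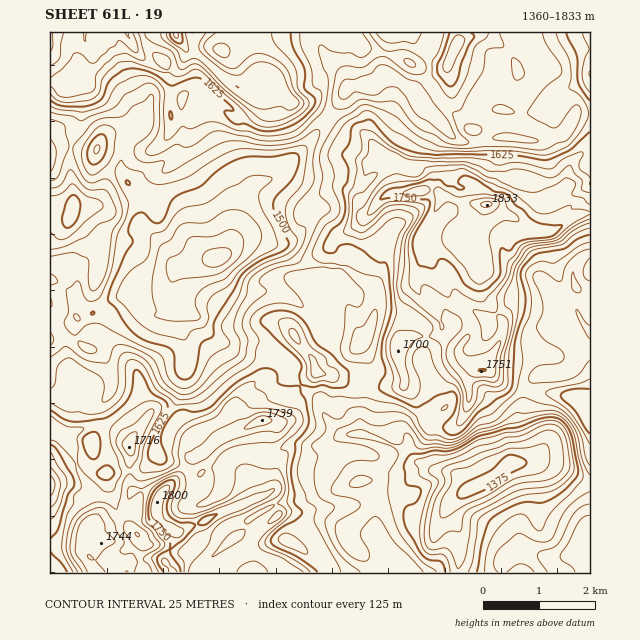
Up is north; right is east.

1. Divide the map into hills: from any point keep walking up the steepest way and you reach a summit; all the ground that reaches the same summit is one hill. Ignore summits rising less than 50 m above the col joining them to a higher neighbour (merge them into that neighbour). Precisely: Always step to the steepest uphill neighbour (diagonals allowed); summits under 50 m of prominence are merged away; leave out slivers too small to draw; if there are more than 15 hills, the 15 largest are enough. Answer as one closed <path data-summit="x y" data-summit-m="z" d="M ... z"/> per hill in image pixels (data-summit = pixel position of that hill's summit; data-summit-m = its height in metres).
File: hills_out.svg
<path data-summit="487 205" data-summit-m="1833" d="M457 32l-69 0 1 12-6 18 0 7 5 6-18 12-17-1-7 2-16 29-23 28-29 29-24 12-23 57-4 8-10 8 4 15 14 14 14 5 22-2 14 4 20 13 24 28 23 7 7 0 12 22-3 16-6 7-3 45 41 14 7 5 8 10 10 1 12 8-16 2-13 5-27-1-7 3-13 1 5 2 3 6 2 14-9 13-18 12 0 7 3 8 21 16 4 7 1 7 85-1 1-38-2-8-9-12 2-11 17-13 26-12 18-15 13 0 7-4 3-4 0-8-13-27 0-11 9-26 5-6 7-3 18 0 7-3 8-9 1-19 5 4 9 1 0-234-14 0-8 16-5 5-18 5-27-1-1-8 4-14 0-17-4-31-5-14-11-10-20-12-22 9z"/><path data-summit="157 503" data-summit-m="1800" d="M174 301l-7 10-10 4-10-1-8-7-4 1-21 15-8 14-12 12-7 0-8-6-6-18-9 0-14 10 0 237 321 1 1-7-4-7-21-16-3-8 0-7 18-12 9-13-2-14-3-6-5-2 13-1 7-3 27 1 13-5 16-2-12-8-10-1-13-13-26-11-17-5-19 0-17-20-4-14-19-14-11-10 3-11-9-9-13-9-11-4-37 0-8-4-9-10-7-10-18-7z"/><path data-summit="176 33" data-summit-m="1781" d="M387 32l-245 0 2 9 6 9 14 11 2 6 0 7-14 16-4 17-8 14-14 10-19 4-7 6-3 9 12 3 11 6 1 13 10 14 11 7 18 1 11 6 10 9 4 8 4 20 7 10 13 10 9 2 9-8 4-8 23-57 24-12 29-29 23-28 16-29 7-2 17 1 18-12-5-6 0-7 6-18 0-10z"/><path data-summit="71 216" data-summit-m="1642" d="M74 147l-17 0-7 4 0 127 10-11 11 3 7 12-2 18 17 14 9-9 16-8 8 0 6 3 13 12 7 3 15-4 7-6-3-10 3-20 3-6 9-4-10-1-11-16-22-22-2-13 3-20-18-12-5-9-1-13-23-10-3 3-6 0z"/><path data-summit="584 547" data-summit-m="1619" d="M543 462l-32 1-18 15-26 12-17 13-2 11 9 12 2 8 0 39 131-1 0-90-7-2-23-13z"/><path data-summit="316 372" data-summit-m="1690" d="M216 259l-25 4-15 6-4 10-1 16 8 15 19 8 10 14 14 10 37 0 11 4 13 9 9 9-3 11 11 10 19 14 4 14 7 10 10 10 19 0 0-16 3-8 0-21 6-7 3-12-2-8-10-17-30-8-24-28-20-13-14-4-22 2-14-5-14-14z"/><path data-summit="126 33" data-summit-m="1727" d="M140 32l-90 1 0 117 7-3 17 0 20 5 13-17 19-4 14-10 8-14 4-17 14-16 0-7-2-6-14-11z"/><path data-summit="590 74" data-summit-m="1677" d="M590 32l-131 0-1 9 23-8 20 12 11 10 5 14 4 31 0 17-4 21 28 2 18-5 5-5 8-16 14-1z"/><path data-summit="577 396" data-summit-m="1646" d="M576 343l-1 19-8 9-7 3-18 0-9 5-7 14-2 12-3 4 0 11 13 27 0 8-5 7 20 1 34 17 7 1 0-131-9-3z"/>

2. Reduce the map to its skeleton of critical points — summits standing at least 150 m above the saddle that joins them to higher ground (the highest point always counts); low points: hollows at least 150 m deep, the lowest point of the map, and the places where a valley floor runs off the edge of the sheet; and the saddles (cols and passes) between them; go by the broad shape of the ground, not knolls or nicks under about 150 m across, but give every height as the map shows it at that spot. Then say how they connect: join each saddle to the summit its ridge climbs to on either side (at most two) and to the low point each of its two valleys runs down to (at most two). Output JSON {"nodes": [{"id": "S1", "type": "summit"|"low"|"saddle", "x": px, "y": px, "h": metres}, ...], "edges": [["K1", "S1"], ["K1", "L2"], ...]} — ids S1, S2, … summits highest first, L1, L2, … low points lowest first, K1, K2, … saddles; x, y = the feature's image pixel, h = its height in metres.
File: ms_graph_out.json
{"nodes": [
{"id": "S1", "type": "summit", "x": 485, "y": 205, "h": 1833},
{"id": "S2", "type": "summit", "x": 157, "y": 503, "h": 1800},
{"id": "S3", "type": "summit", "x": 176, "y": 34, "h": 1782},
{"id": "L1", "type": "low", "x": 509, "y": 464, "h": 1360},
{"id": "L2", "type": "low", "x": 219, "y": 258, "h": 1387},
{"id": "K1", "type": "saddle", "x": 369, "y": 378, "h": 1616},
{"id": "K2", "type": "saddle", "x": 329, "y": 119, "h": 1562}],
"edges": [["K1", "S1"], ["K1", "S2"], ["K1", "L1"], ["K1", "L2"], ["K2", "S1"], ["K2", "S3"], ["K2", "L2"]]}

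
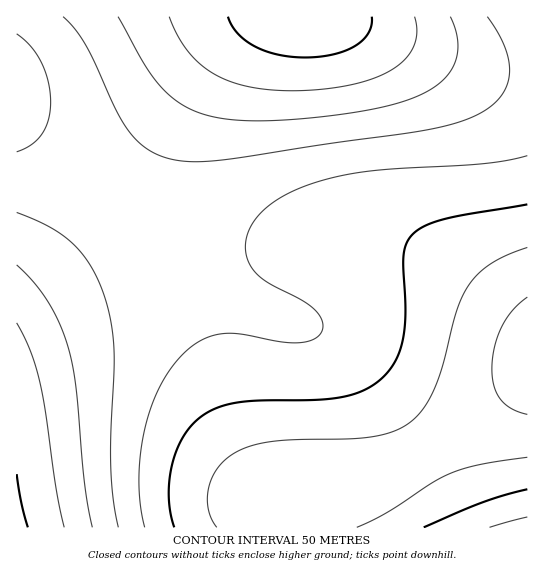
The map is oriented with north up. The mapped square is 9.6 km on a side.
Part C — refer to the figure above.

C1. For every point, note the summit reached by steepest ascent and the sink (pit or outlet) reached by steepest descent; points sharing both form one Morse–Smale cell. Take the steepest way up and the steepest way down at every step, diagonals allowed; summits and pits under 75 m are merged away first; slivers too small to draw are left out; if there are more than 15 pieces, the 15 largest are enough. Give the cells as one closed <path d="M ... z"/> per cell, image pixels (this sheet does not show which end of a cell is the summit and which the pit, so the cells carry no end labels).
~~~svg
<path d="M527 16l-511 1 0 101 87 73 58 40 34 18 28 8 14 0 18-4 39-14 28-7 43-1-24 1-12 3-24 10-10 7-18 18-9 13-16 38-7 38 0 34 3 24 13 50 10 19 7 9 5 2 18 0 29-5 36-11 25-10 39-22 28-18 70-53z"/><path d="M17 119l-1 408 265 1 3-23 5-6 3-1-14-3-13-20-10-28-8-40-2-48 7-38 16-38 9-13 18-18 10-7 24-10 12-3 24-1-34 0-22 4-54 18-18 4-27-2-36-16-36-23-61-47z"/><path d="M527 379l-69 52-56 34-56 23-57 11-6 10-2 18 246 1z"/>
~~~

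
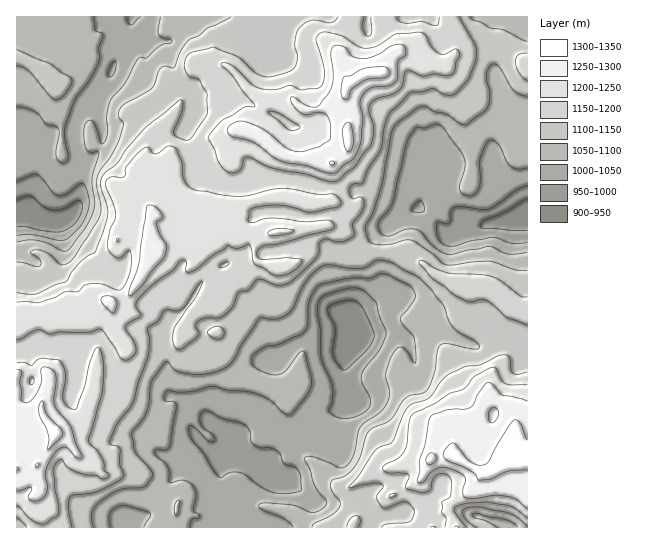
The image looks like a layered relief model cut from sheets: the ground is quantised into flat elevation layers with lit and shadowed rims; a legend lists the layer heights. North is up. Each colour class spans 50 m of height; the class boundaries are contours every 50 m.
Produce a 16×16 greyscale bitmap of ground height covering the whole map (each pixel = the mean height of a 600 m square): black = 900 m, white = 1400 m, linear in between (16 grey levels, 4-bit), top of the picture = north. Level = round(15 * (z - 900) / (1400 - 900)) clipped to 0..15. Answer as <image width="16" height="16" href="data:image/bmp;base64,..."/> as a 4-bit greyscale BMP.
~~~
<image width="16" height="16" href="data:image/bmp;base64,Qk32AAAAAAAAAHYAAAAoAAAAEAAAABAAAAABAAQAAAAAAIAAAAATCwAAEwsAABAAAAAAAAAAAAAAABEREQAiIiIAMzMzAERERABVVVUAZmZmAHd3dwCIiIgAmZmZAKqqqgC7u7sAzMzMAN3d3QDu7u4A////AJhkVTRFd4mIuZdUMzV4qsu7l1MjRFisvLqXUzRDNZu7qZhlVVQkWKmYmXd1QxRWd6qpeHZjE1Z3eJqYh3Q0V4dmibmJl3Z1VSJqupmZhUMhI2qpmZmGRENEWJiZq6ZERURGiKqat1VlVkV3iZq5d2ZmRFiHebuZd1VTRnd4iJh2"/>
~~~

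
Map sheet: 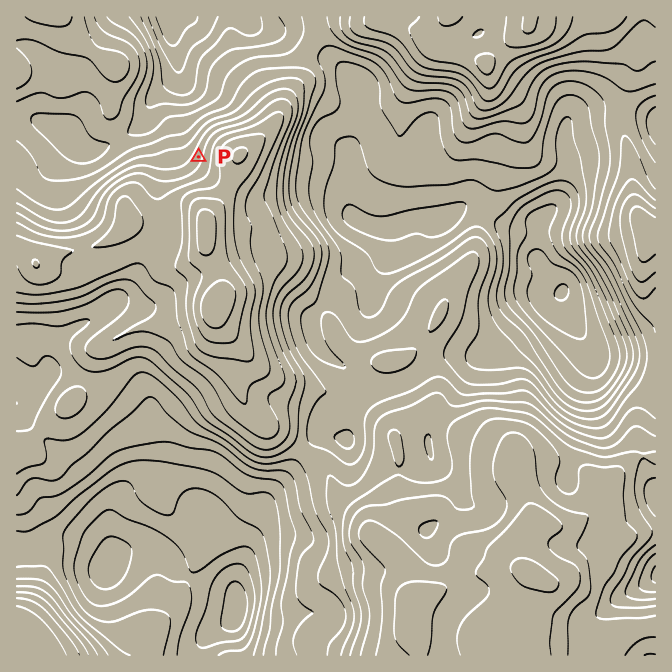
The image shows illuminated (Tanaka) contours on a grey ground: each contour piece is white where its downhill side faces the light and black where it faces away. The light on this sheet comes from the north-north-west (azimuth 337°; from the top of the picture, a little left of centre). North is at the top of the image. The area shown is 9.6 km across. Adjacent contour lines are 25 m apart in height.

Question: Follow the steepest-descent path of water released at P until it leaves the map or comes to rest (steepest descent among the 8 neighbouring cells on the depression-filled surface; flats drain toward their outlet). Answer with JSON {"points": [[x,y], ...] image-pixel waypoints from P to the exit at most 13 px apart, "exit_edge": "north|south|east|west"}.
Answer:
{"points": [[199, 157], [185, 143], [184, 130], [184, 117], [184, 103], [184, 90], [180, 77], [179, 63], [175, 50], [172, 37], [169, 23], [167, 17]], "exit_edge": "north"}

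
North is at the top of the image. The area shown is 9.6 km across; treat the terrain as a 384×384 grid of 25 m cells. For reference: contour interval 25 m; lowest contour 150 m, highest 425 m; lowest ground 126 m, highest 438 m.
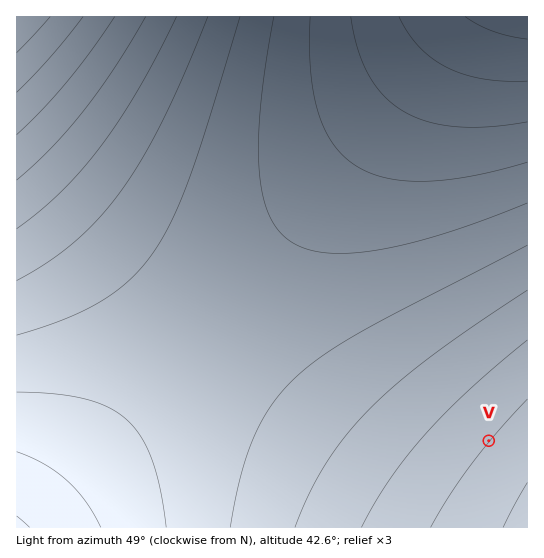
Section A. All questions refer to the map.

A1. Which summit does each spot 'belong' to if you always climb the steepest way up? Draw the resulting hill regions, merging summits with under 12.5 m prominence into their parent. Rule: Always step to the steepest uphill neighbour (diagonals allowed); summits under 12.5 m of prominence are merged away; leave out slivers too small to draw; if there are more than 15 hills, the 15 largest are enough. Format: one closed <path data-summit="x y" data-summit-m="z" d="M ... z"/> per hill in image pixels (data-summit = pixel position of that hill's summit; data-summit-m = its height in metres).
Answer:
<path data-summit="527 17" data-summit-m="438" d="M527 16l-510 0-1 131 60 66 90 86 107 92 84 65 64 44 46 27 60 1z"/><path data-summit="17 527" data-summit-m="379" d="M17 148l0 380 454-1-33-16-67-44-58-44-80-66-67-58-73-70z"/>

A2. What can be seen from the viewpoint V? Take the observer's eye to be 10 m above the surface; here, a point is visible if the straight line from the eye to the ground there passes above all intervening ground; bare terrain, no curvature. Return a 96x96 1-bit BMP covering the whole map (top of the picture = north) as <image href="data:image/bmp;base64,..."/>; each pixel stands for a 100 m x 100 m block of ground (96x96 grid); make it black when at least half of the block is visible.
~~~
<image width="96" height="96" href="data:image/bmp;base64,Qk2+BAAAAAAAAD4AAAAoAAAAYAAAAGAAAAABAAEAAAAAAIAEAAATCwAAEwsAAAIAAAAAAAAA////AAAAAAD///////////////////////////////////////////////////////////////////////////////////////////////////////////////8f//////////////8D//////////////8AH/////////////8AAH////////////8AAAD///////////8AAAAB//////////8AAAAAA/////////8AAAAAAA////////8AAAAAAAD///////8AAAAAAAAf//////8AAAAAAAAD//////8AAAAAAAAA//////8AAAAAAAAAf/////8AAAAAAAAAH/////8AAAAAAAAAD/////8AAAAAAAAAA/////8AAAAAAAAAAf////8AAAAAAAAAAP////8AAAAAAAAAAP////8AAAAAAAAAAH////8AAAAAAAAAAD////8AAAAAAAAAAD////8AAAAAAAAAAB////8AAAAAAAAAAB////8AAAAAAAAAAA////8AAAAAAAAAAA////8AAAAAAAAAAAf///8AAAAAAAAAAAf///8AAAAAAAAAAAf///8AAAAAAAAAAAP///8AAAAAAAAAAAP///8AAAAAAAAAAAP///8AAAAAAAAAAAH///8AAAAAAAAAAAH///8AAAAAAAAAAAH///8AAAAAAAAAAAH///8AAAAAAAAAAAD///8AAAAAAAAAAAD///8AAAAAAAAAAAD///8AAAAAAAAAAAB///8AAAAAAAAAAAB///8AAAAAAAAAAAB///8AAAAAAAAAAAB///8AAAAAAAAAAAA///8AAAAAAAAAAAA///8AAAAAAAAAAAA///8AAAAAAAAAAAA///8AAAAAAAAAAAAf//8AAAAAAAAAAAAf//8AAAAAAAAAAAAf//8AAAAAAAAAAAAf//8AAAAAAAAAAAAP//8AAAAAAAAAAAAP//8AAAAAAAAAAAAP//8AAAAAAAAAAAAP//8AAAAAAAAAAAAH//8AAAAAAAAAAAAH//8AAAAAAAAAAAAH//8AAAAAAAAAAAAD//8AAAAAAAAAAAAD//8AAAAAAAAAAAAD//8AAAAAAAAAAAAB//8AAAAAAAAAAAAB//8AAAAAAAAAAAAB//8AAAAAAAAAAAAA//8AAAAAAAAAAAAA//8AAAAAAAAAAAAA//8AAAAAAAAAAAAAf/8AAAAAAAAAAAAAf/8AAAAAAAAAAAAAf/8AAAAAAAAAAAAAP/8AAAAAAAAAAAAAP/8AAAAAAAAAAAAAP/8AAAAAAAAAAAAAH/8AAAAAAAAAAAAAH/8AAAAAAAAAAAAAH/8AAAAAAAAAAAAAD/8AAAAAAAAAAAAAD/8AAAAAAAAAAAAAD/8AAAAAAAAAAAAAB/8AAAAAAAAAAAAAB/8AAAAAAAAAAAAAA/8AAAAAAAAAAAAAA/8AAAAAAAAAAAAAA/8AAAAAAAAAAAAAAf8AAAAAAAAAAAAAAf8AAAAAAAAAAAAAAf8AAAAAAAAAAAAAAP8AAAAAAAAAAAAAAP8="/>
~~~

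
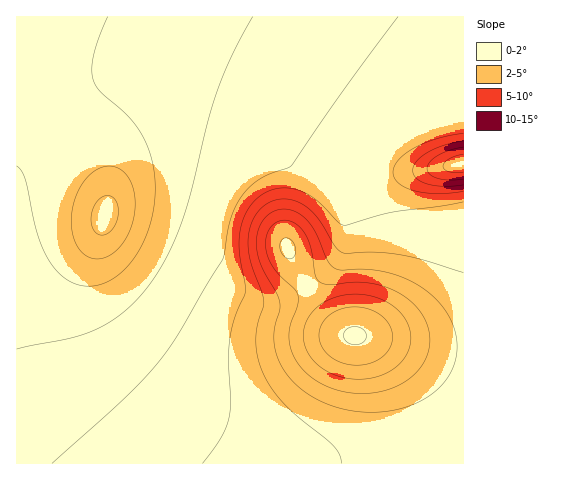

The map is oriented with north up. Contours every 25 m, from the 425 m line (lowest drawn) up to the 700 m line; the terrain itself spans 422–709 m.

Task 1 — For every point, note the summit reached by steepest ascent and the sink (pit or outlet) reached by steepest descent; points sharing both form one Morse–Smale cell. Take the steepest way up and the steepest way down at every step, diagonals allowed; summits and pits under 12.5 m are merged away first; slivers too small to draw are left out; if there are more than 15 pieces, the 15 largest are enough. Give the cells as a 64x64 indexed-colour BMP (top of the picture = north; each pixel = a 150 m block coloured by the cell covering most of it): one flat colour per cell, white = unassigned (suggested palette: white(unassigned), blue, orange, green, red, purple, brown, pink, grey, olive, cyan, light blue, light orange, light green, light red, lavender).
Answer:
<image width="64" height="64" href="data:image/bmp;base64,Qk12CAAAAAAAAHYAAAAoAAAAQAAAAEAAAAABAAQAAAAAAAAIAAATCwAAEwsAABAAAAAAAAAA////ALR3HwAOf/8ALKAsACgn1gC9Z5QAS1aMAMJ34wB/f38AIr28AM++FwDox64AeLv/AIrfmACWmP8A1bDFABERERERERERERERERERERERERERERERERERERERERERERERERERERERERERERERERERERERERERERERERERERERERERERERERERERERERERERERERERERERERERERERERERERERERERERERERERERERERERERERERERERERERERERERERERERERERERERERERERERERERERERERERERERERERERERERERERERERERERERERERERERERERERERERERERERERERERERERERERERERERERERERERERERERERERERERERERERERERERERERERERERERERERERERERERERERERERERERERERERERERERERERERERERERERERERERERERERERERERERERERERERERERERERERERERERERERERERERERERERERERERERERERERERERERERERERERERERERERERERERERERERERERERERERERERERERERERERERERERERERERERERERERERERERERERERERERERERERERERERERERERERERERERERERERERERERERERERERERERERERERERERERERERERERERERERERERERERERERERERERERERERERERERERERERERERERERERERERERERERERERERERERERERERERERERERERERERERERERERERERERERETMRERERERERERERERERERERERERERERERERERETMzMzMxERERERERERERERERERERERERERERERERMzMzMzMzMzEREREREREREREREREREREREREREREREREzMzMzMzMzMRERERERERERERERERERERERERERERERETMzMzMzMzMxEREREREREREREREREREREREREREREREREzMzMzMzMzERERERERERERERERERERERERERERERERETMzMzMzMzMREREREREREREREREREREREiIiERERERERMzMzMzMzMxERERERERERERERERERERIiIiIiEREREREzMzMzMzMzERERERERERERERERERERIiIiIiIiERERERMzMzMzMzMRERERERERERERERERESIiIiIiIiIhEREREzMzMzMzMxEREREREREREREREREiIiIiIiIiIiIRERETMzMzMzMzEREREREREREREREREiIiIiIiIiIiIiERERMzMzMzMzMRERERERERERERERIiIiIiIiIiIiIiIhEREzMzMzMzMxERERERERERERESIiIiIiIiIiIiIiIiIRETMzMzMzMzEREREREREREREiIiIiIiIiIiIiIiIiIhERMzMzMzMzMRERERERERERIiIiIiIiIiIiIiIiIiIiEREzMzMzMzMxERERERERESIiIiIiIiIiIiIiIiIiIiIRETMzMzMzMzEREREREREiIiIiIiIiIiIiIiIiIiIiIhERMzMzMzMzMRERERERESIiIiIiIiIiIiIiIiIiIiIiERMzMzMzMzMxERERERERIiIiIiIiIiIiIiIiIiIiIiEREzMzMzMzMzEREREREREiIiIiIiIiIiIiIiIiIiIiIRETMzMzMzMzMRERERERESIiIiIiIiIiIiIiIiIiIiIRERMzMzMzMzMxERERERERIiIiIiIiIiIiIiIiIiIiIhERMzMzMzMzMzERERERERESIiIiIiIiIiIiIiIiIiIhEREzMzMzMzMzMRERERERERIiIiIiIiIiIiIiIiIiIhERERMzMzMzMzMxEREREREREiIiIiIiIiIiIiIiIiIREREREzMzMzMzMzERERERERESIiIiIiIiIiIiIiIiIRERERETMzMzMzMzMRERERERERIiIiIiIiIiIiIiIiEREREREREzMzMzMzMxERERERERESIiIiIiIiIiIiIiERERERERERMzMzMzMzERERERERERIiIiIiIiIiIiIhERERERERERETMzMzMzMRERERERERESIiIiIiIiIiIRERERERERERERETMzMzMxEREREREREREiIiIiIiIiERERERERERERERERETMzMzERERERERERERIiIiIiIRERERERERERERERERERERMzMRERERERERERERERERERERERERERERERERERERERERERERERERERERERERERERERERERERERERERERERERERERERERERERERERERERERERERERERERERERERERERERERERERERERERERERERERERERERERERERERERERERERERERERERERERERERERERERERERERERERERERERERERERERERERERERERERERERERERERERERERERERERERERERERERERERERERERERERERERERERERERERERERERERERERERERERERERERERERERERERERERERERERERERERERERERERERERERERERERERERERERERERERERERERERERERERERERERERERERERERERERERERERERERERERERERERERERERERERERERERERERERERERERERERERERERERERERERERERERERERERERERERERERERERERERERERERERERERERERERERERERERERERERERERERERERERERERERERERERERERERERERERERERERERERERERERERERERERERERER"/>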